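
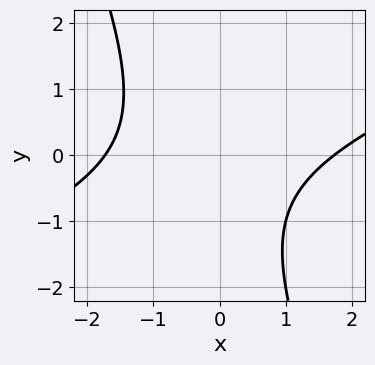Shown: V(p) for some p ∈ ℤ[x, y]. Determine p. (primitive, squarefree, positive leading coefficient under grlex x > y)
First, degree: no degree-1 curve has this shape, so deg p = 2.
Then, from the visible intercepts: no y-intercept at any integer in the box.
Finally, solving for integer coefficients yields p as stated.

x^2 - 2*x*y - y^2 - y - 3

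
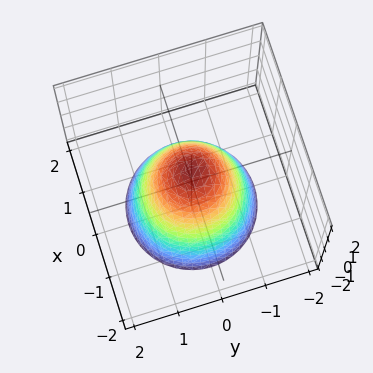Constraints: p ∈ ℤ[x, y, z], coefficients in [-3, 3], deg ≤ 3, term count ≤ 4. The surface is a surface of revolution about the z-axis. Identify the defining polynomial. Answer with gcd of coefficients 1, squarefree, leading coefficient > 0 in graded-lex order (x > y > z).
3*x^2 + 3*y^2 + 2*z - 2

1. deg p = 2. The shape is more complex than any degree-1 surface.
2. Symmetries: the z-axis is an axis of rotation, so x and y enter only as x² + y².
3. From the visible intercepts: it meets the z-axis at z = 1 (among the integer gridlines); a circular section at z = -1 has radius between 1 and 2.
4. Matching integer coefficients to the picture gives p.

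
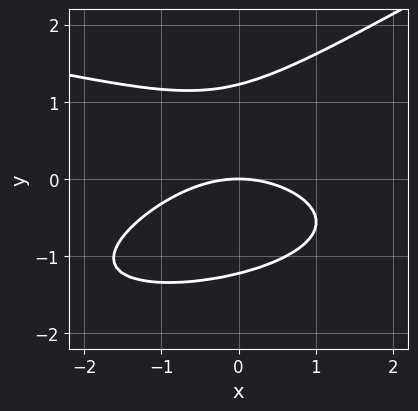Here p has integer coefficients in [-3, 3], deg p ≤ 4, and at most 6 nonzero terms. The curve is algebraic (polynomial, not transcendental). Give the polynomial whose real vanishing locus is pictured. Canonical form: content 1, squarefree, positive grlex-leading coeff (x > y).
x*y^2 - 2*y^3 + x^2 + 3*y

First, the degree is 3 — a generic line meets the curve in up to 3 points.
Then, against the integer gridlines: it crosses the y-axis at the gridline y = 0; one x-axis crossing is at x = 0.
Finally, the integer polynomial consistent with all of this is the stated p.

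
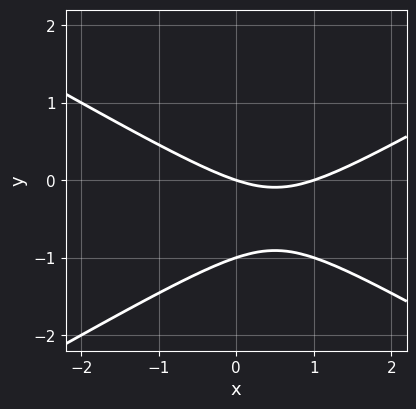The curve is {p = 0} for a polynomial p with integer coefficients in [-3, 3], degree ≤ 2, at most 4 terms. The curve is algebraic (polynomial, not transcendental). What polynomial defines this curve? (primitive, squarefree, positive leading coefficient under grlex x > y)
The degree is 2 — no degree-1 curve has this shape.
From the axis intercepts and sections: the y-axis gridline crossings are at y ∈ {-1, 0}; the x-axis gridline crossings are at x ∈ {0, 1}.
Matching integer coefficients to the picture gives p.

x^2 - 3*y^2 - x - 3*y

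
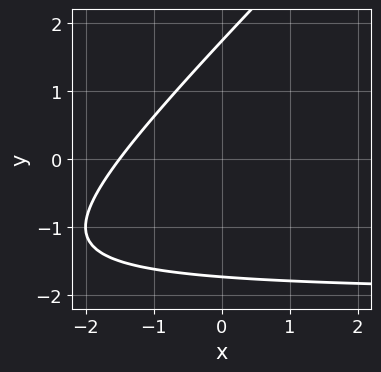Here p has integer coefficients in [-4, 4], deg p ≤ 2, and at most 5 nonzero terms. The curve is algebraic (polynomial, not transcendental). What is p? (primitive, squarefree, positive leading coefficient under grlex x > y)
x*y - y^2 + 2*x + 3

deg p = 2. A generic line meets the curve in up to 2 points.
The integer polynomial consistent with all of this is the stated p.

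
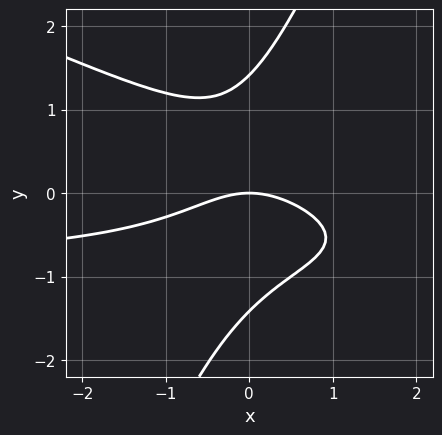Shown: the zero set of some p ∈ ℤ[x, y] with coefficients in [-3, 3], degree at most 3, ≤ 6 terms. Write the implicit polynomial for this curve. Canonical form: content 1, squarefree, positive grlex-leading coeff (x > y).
x^2*y + 2*x*y^2 - y^3 + x^2 + 2*y

1. Degree: no degree-2 curve has this shape, so deg p = 3.
2. From the visible intercepts: it meets the y-axis at y = 0 (among the integer gridlines); it crosses the x-axis at the gridline x = 0.
3. Solving for integer coefficients yields p as stated.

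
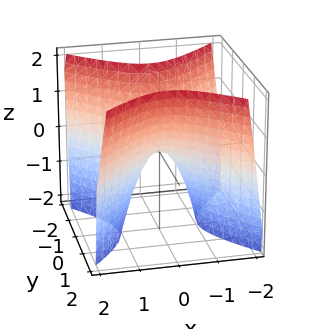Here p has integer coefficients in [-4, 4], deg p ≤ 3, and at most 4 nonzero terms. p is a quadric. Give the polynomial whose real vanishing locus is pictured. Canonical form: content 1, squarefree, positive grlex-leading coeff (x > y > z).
2*x^2 - 2*y^2 + z

First, deg p = 2. A saddle surface; a quadric.
Next, symmetries: mirror symmetry y ↦ −y ⇒ only even powers of y; it's symmetric under x → −x, forcing even powers of x.
Then, from the visible intercepts: it crosses the y-axis at the gridline y = 0; it meets the x-axis at x = 0 (among the integer gridlines); it crosses the z-axis at the gridline z = 0.
Finally, the integer polynomial consistent with all of this is the stated p.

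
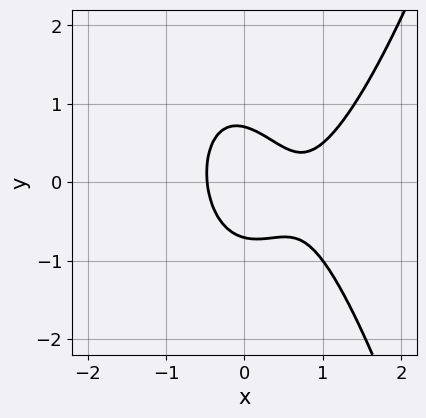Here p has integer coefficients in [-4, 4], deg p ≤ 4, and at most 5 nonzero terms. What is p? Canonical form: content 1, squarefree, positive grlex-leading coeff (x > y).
First, degree: the shape is more complex than any degree-2 curve, so deg p = 3.
Finally, the integer polynomial consistent with all of this is the stated p.

3*x^3 - 3*x^2 - x*y - 2*y^2 + 1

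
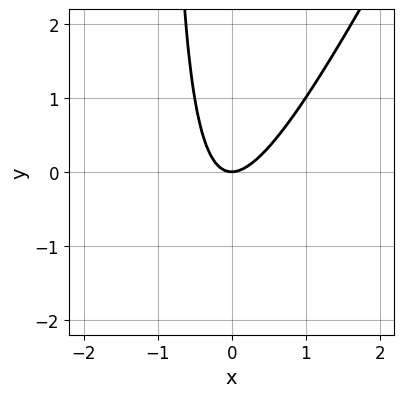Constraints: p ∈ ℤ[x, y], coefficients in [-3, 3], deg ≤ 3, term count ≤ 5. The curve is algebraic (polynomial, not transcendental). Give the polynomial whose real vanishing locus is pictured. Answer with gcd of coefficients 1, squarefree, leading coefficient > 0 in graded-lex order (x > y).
1. The degree is 2 — the shape is more complex than any degree-1 curve.
2. Reading off the gridlines: one x-axis crossing is at x = 0; one y-axis crossing is at y = 0.
3. The integer polynomial consistent with all of this is the stated p.

2*x^2 - x*y - y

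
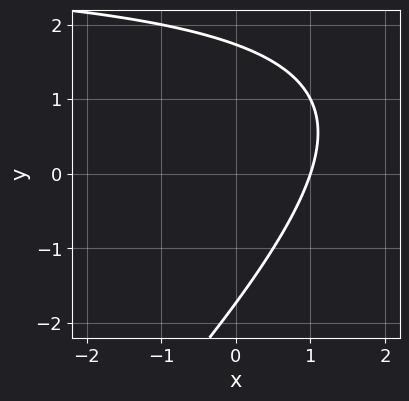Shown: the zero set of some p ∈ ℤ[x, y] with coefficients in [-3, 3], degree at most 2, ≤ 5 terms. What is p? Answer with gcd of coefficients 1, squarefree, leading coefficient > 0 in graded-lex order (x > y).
x*y - y^2 - 3*x + 3

Degree: a generic line meets the curve in up to 2 points, so deg p = 2.
Observable constraints: one x-axis crossing is at x = 1.
Putting this together gives p.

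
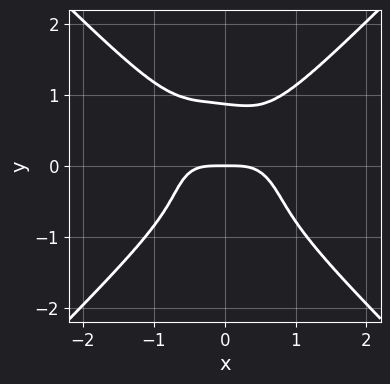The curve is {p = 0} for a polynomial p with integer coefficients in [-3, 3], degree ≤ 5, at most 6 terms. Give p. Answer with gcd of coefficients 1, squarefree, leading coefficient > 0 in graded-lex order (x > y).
3*x^4 + x^3*y - x*y^3 - 3*y^4 + 2*y

(a) The degree is 4 — a generic line meets the curve in up to 4 points.
(b) From the axis intercepts and sections: one y-axis crossing is at y = 0; it crosses the x-axis at the gridline x = 0.
(c) Fitting integer coefficients to these (and the overall shape) gives p.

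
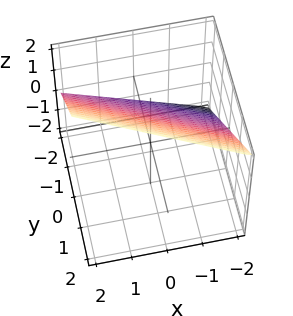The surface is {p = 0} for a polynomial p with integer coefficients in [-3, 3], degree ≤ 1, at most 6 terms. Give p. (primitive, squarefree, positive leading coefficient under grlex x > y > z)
x + 2*y - 2*z + 2

(a) The degree is 1 — every cross-section is a straight line — this is a plane.
(b) Observable constraints: one y-axis crossing is at y = -1; one x-axis crossing is at x = -2; it crosses the z-axis at the gridline z = 1.
(c) Assembling these constraints gives the stated polynomial.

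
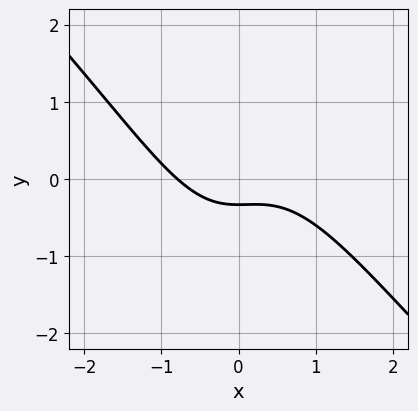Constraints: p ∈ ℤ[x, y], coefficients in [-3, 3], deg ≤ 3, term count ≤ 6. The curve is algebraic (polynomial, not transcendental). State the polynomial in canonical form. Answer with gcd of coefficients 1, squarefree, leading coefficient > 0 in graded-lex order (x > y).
2*x^3 + 2*x^2*y + 3*y + 1

1. deg p = 3.
2. Putting this together gives p.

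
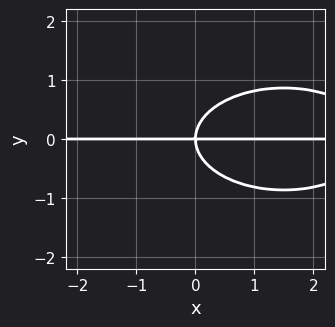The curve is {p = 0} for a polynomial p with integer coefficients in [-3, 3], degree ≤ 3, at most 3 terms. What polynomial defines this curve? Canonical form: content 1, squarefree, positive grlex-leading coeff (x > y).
x^2*y + 3*y^3 - 3*x*y

deg p = 3. No degree-2 curve has this shape.
Against the integer gridlines: every point of the x-axis in the box is on the curve; it meets the y-axis at y = 0 (among the integer gridlines).
These observations pin down the coefficients.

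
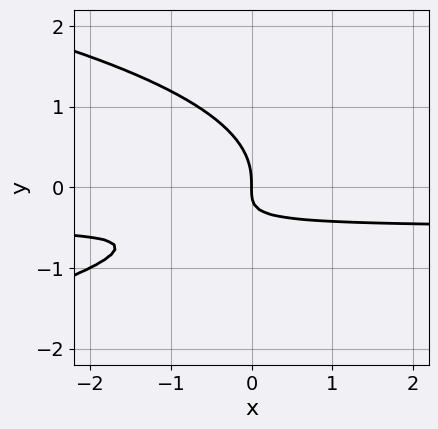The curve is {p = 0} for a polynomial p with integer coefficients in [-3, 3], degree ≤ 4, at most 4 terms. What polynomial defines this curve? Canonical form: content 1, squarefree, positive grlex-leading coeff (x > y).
2*y^3 + 2*x*y + x

(a) deg p = 3. No degree-2 curve has this shape.
(b) Reading off the gridlines: it crosses the y-axis at the gridline y = 0; it meets the x-axis at x = 0 (among the integer gridlines).
(c) Putting this together gives p.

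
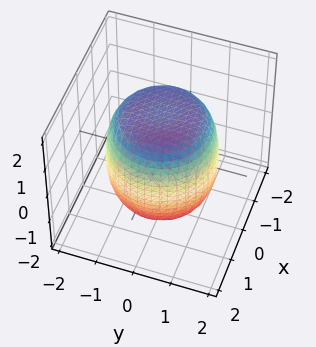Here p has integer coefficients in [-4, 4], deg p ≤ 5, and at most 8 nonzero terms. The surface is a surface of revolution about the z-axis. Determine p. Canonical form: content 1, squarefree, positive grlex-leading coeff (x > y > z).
First, the degree is 4 — no degree-3 surface has this shape.
Then, symmetries: rotational symmetry about the z-axis ⇒ p depends on x, y only through x² + y².
Next, from the axis intercepts and sections: a circular section at z = 1 has radius between 1 and 2.
Finally, these observations pin down the coefficients.

x^4 + 2*x^2*y^2 + y^4 - x^2 - y^2 + z^2 - 2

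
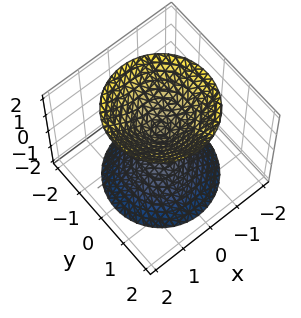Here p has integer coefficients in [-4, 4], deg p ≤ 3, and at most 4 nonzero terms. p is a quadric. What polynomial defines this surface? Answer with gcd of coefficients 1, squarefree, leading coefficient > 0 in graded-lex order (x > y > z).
3*x^2 + 3*y^2 - 2*z^2 + 1

(a) The picture has 2 separate pieces.
(b) Degree: two sheets facing apart; a quadric, so deg p = 2.
(c) By symmetry, every cross-section ⟂ z is a circle, so x, y appear only via x² + y²; it's symmetric under z → −z, forcing even powers of z.
(d) Reading off the gridlines: no x-intercept at any integer in the box; a circular section at z = 2 has radius between 1 and 2.
(e) Matching integer coefficients to the picture gives p.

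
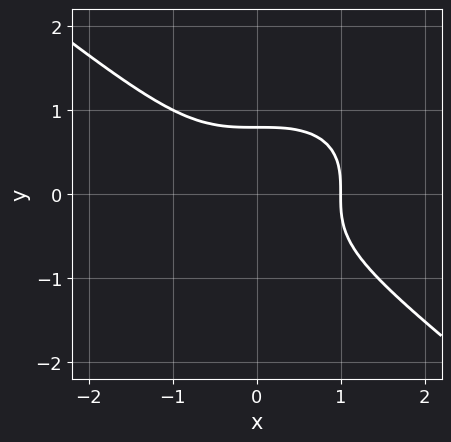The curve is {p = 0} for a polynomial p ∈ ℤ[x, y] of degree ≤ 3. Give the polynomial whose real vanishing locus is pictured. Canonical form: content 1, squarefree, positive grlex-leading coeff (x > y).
First, the degree is 3 — a generic line meets the curve in up to 3 points.
Next, from the visible intercepts: it crosses the x-axis at the gridline x = 1.
Finally, putting this together gives p.

x^3 + 2*y^3 - 1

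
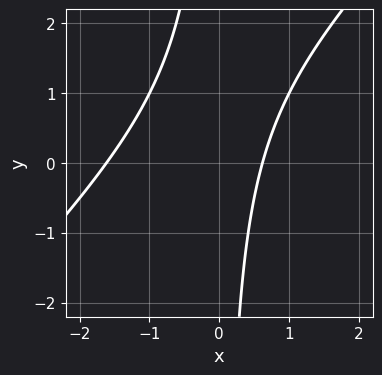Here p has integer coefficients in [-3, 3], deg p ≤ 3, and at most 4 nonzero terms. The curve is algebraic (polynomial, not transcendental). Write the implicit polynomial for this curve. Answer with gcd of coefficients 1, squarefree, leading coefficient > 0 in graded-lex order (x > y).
x^2 - x*y + x - 1

1. The degree is 2 — the shape is more complex than any degree-1 curve.
2. Reading off the gridlines: it misses every integer gridline on the y-axis.
3. The integer polynomial consistent with all of this is the stated p.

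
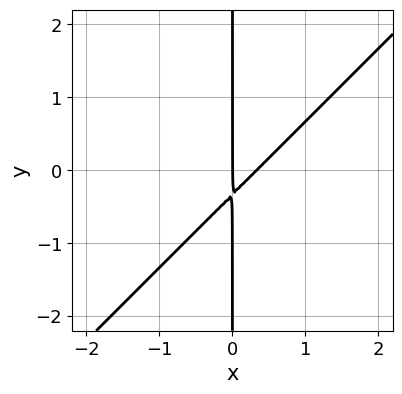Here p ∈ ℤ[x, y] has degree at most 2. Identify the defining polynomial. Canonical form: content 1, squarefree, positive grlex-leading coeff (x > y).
First, degree: the shape is more complex than any degree-1 curve, so deg p = 2.
Then, reading off the gridlines: it meets the x-axis at x = 0 (among the integer gridlines); every point of the y-axis in the box is on the curve.
Finally, assembling these constraints gives the stated polynomial.

3*x^2 - 3*x*y - x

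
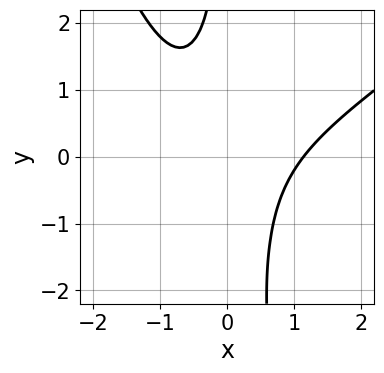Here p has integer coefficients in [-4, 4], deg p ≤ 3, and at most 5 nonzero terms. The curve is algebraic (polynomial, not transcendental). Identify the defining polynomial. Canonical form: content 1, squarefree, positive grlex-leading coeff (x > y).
(a) deg p = 3. A generic line meets the curve in up to 3 points.
(b) Reading off the gridlines: it misses every integer gridline on the y-axis.
(c) These observations pin down the coefficients.

2*x^3 - 2*x^2*y - x*y^2 - 3*x*y - 3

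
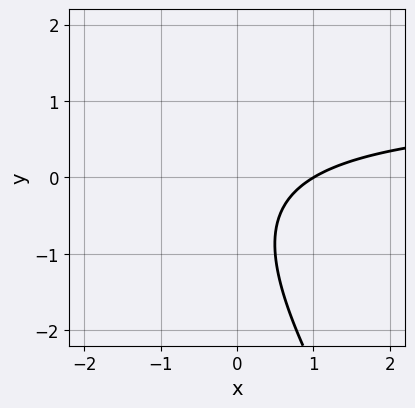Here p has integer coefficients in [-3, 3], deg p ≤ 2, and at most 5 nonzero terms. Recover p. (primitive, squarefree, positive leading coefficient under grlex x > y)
First, deg p = 2. A generic line meets the curve in up to 2 points.
Next, checking where it meets the axes: no y-intercept at any integer in the box; it meets the x-axis at x = 1 (among the integer gridlines).
Finally, together with the visible shape, these determine p as stated.

3*x*y + 2*y^2 - 3*x + 2*y + 3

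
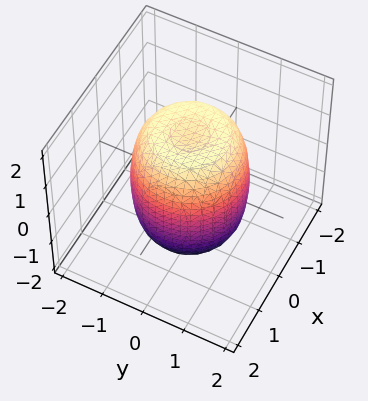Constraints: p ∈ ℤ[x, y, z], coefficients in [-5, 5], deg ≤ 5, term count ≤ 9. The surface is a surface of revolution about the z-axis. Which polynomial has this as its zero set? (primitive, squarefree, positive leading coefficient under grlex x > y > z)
2*x^4 + 4*x^2*y^2 + 2*y^4 - 2*x^2 - 2*y^2 + z^2 - 2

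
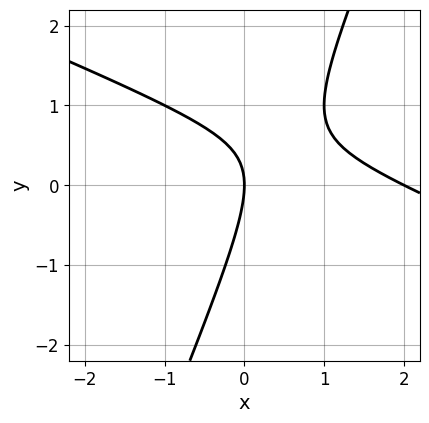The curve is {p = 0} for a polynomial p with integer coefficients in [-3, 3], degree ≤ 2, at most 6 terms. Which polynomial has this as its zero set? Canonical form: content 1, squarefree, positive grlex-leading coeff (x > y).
(a) deg p = 2.
(b) Observable constraints: it meets the y-axis at y = 0 (among the integer gridlines); the x-axis gridline crossings are at x ∈ {0, 2}.
(c) Matching integer coefficients to the picture gives p.

x^2 + 2*x*y - y^2 - 2*x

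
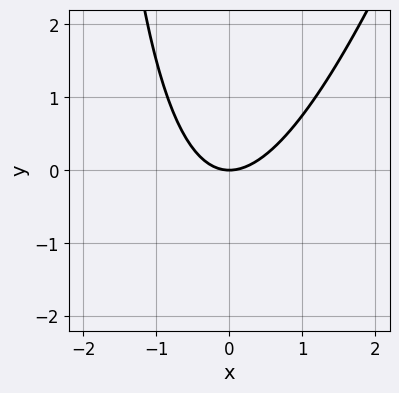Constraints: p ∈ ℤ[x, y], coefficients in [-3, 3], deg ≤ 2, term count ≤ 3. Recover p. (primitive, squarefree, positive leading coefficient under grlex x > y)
3*x^2 - x*y - 3*y

First, the degree is 2 — no degree-1 curve has this shape.
Next, observable constraints: it meets the x-axis at x = 0 (among the integer gridlines); one y-axis crossing is at y = 0.
Finally, solving for integer coefficients yields p as stated.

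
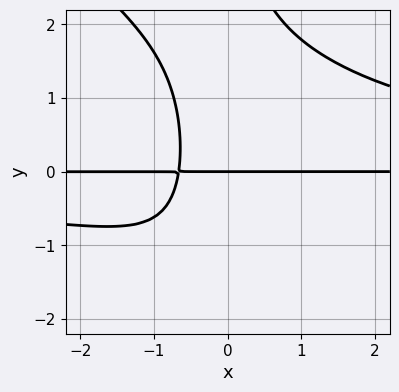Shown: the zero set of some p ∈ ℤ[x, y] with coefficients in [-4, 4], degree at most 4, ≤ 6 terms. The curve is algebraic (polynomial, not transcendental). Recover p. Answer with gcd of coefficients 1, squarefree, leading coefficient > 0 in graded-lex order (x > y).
(a) The degree is 4 — a generic line meets the curve in up to 4 points.
(b) From the visible intercepts: it meets the y-axis at y = 0 (among the integer gridlines); the visible x-axis segment lies entirely on the curve.
(c) Putting this together gives p.

x^2*y^2 + x*y^3 - 3*x*y - 2*y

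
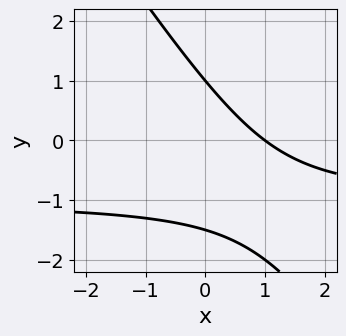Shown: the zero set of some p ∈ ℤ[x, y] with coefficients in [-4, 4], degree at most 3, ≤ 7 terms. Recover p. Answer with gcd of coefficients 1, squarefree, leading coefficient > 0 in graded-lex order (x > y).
(a) The degree is 2 — no degree-1 curve has this shape.
(b) Observable constraints: it crosses the x-axis at the gridline x = 1; it meets the y-axis at y = 1 (among the integer gridlines).
(c) Assembling these constraints gives the stated polynomial.

3*x*y + 2*y^2 + 3*x + y - 3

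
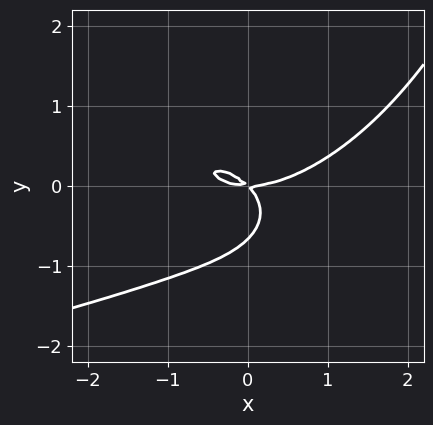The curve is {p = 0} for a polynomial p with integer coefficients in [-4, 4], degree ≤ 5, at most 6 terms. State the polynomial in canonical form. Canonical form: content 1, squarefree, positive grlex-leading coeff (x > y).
x^2*y^2 + x^3 - 3*y^3 - 2*x*y - 2*y^2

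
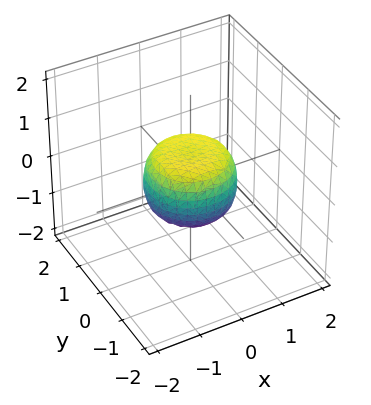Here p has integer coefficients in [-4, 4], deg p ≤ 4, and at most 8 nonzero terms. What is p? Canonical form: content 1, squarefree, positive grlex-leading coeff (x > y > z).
The degree is 4 — a generic line meets the surface in up to 4 points.
By symmetry, every cross-section ⟂ z is a circle, so x, y appear only via x² + y².
Checking where it meets the axes: the x-axis gridline crossings are at x ∈ {-1, 1}; the y-axis gridline crossings are at y ∈ {-1, 1}; a circular section at z = 0 has radius exactly 1.
Together with the visible shape, these determine p as stated.

2*x^4 + 4*x^2*y^2 + 2*y^4 - x^2 - y^2 + 2*z^2 - 1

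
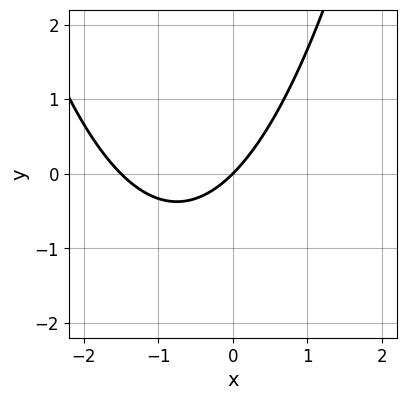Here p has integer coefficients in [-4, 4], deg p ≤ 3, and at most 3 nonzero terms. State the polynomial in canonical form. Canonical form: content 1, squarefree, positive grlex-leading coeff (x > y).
The degree is 2 — a generic line meets the curve in up to 2 points.
From the visible intercepts: it meets the x-axis at x = 0 (among the integer gridlines); it meets the y-axis at y = 0 (among the integer gridlines).
Matching integer coefficients to the picture gives p.

2*x^2 + 3*x - 3*y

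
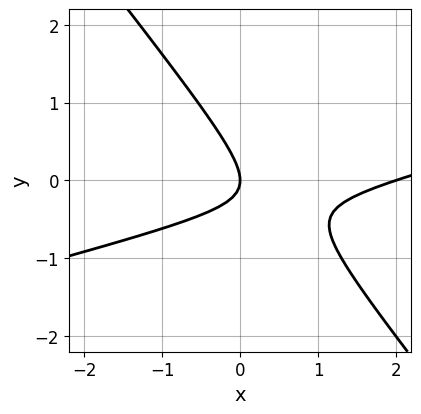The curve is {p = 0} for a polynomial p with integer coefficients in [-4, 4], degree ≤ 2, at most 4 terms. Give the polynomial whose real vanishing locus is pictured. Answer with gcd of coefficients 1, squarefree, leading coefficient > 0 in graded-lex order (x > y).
x^2 - 3*x*y - 3*y^2 - 2*x

Degree: no degree-1 curve has this shape, so deg p = 2.
From the visible intercepts: among the integer gridlines, it crosses the x-axis at x ∈ {0, 2}; one y-axis crossing is at y = 0.
Together with the visible shape, these determine p as stated.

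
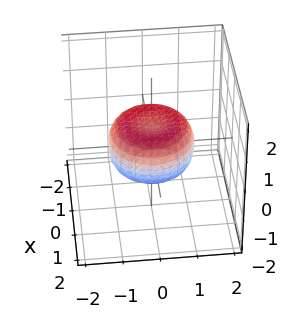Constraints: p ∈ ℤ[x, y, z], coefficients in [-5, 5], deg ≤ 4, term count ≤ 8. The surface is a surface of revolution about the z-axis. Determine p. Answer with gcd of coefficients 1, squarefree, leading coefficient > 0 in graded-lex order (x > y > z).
deg p = 4.
Symmetries: the z-axis is an axis of rotation, so x and y enter only as x² + y².
From the visible intercepts: a circular section at z = 0 has radius between 1 and 2.
Together with the visible shape, these determine p as stated.

2*x^4 + 4*x^2*y^2 + 2*y^4 - 2*x^2 - 2*y^2 + 3*z^2 - 1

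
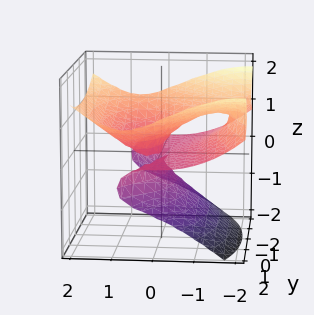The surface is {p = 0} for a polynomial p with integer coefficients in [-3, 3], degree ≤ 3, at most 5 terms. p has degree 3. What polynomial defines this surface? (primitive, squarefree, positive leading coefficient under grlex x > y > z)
1. The degree is 3 — the shape is more complex than any degree-2 surface.
2. Reading off the gridlines: the visible y-axis segment lies entirely on the surface; it meets the z-axis at z = 0 (among the integer gridlines).
3. Fitting integer coefficients to these (and the overall shape) gives p.

x^3 + x^2*z + y^2*z - 3*z^3 - 3*x*z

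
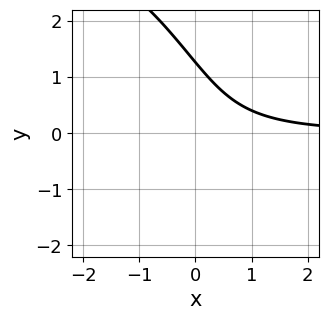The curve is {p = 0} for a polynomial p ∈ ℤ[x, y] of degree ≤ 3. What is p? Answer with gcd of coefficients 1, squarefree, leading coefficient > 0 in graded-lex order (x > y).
2*x^2*y + 2*x*y^2 + y^3 + 2*x*y - 2

1. The degree is 3 — no degree-2 curve has this shape.
2. From the axis intercepts and sections: the curve avoids every integer x-axis point in the box.
3. The integer polynomial consistent with all of this is the stated p.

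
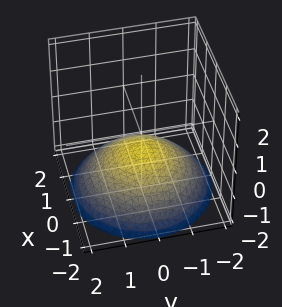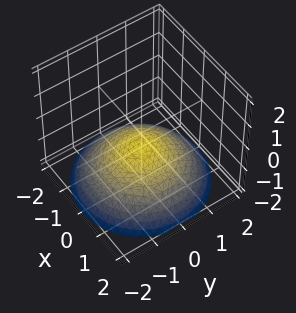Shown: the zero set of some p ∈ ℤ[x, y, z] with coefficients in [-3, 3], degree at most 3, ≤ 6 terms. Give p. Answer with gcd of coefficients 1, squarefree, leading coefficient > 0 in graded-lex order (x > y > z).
deg p = 2. No degree-1 surface has this shape.
Symmetries: every cross-section ⟂ z is a circle, so x, y appear only via x² + y².
Against the integer gridlines: it misses every integer gridline on the y-axis; the surface avoids every integer x-axis point in the box.
Fitting integer coefficients to these (and the overall shape) gives p.

x^2 + y^2 + 3*z + 2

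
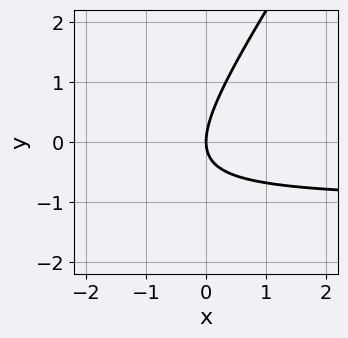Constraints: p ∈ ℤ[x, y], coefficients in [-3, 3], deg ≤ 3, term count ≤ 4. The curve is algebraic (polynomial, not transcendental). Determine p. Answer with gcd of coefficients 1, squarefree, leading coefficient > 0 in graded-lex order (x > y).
3*x*y - 2*y^2 + 3*x

The degree is 2 — a generic line meets the curve in up to 2 points.
Reading off the gridlines: one x-axis crossing is at x = 0; one y-axis crossing is at y = 0.
Solving for integer coefficients yields p as stated.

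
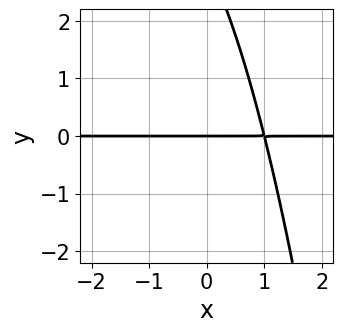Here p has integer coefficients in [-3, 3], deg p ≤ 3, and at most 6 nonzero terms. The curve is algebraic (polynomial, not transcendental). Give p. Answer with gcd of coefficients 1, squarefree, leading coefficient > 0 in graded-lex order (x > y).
x^2*y + 2*x*y + y^2 - 3*y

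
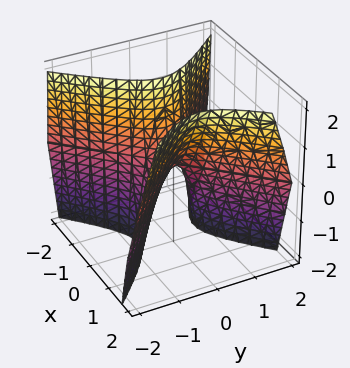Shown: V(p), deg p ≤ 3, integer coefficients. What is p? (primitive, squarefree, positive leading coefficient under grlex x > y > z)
Degree: no degree-1 surface has this shape, so deg p = 2.
Observable constraints: it meets the x-axis at x = 0 (among the integer gridlines); it meets the z-axis at z = 0 (among the integer gridlines).
Putting this together gives p.

3*x^2 - x*z - 3*y^2 - z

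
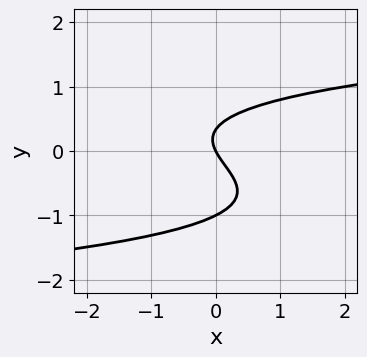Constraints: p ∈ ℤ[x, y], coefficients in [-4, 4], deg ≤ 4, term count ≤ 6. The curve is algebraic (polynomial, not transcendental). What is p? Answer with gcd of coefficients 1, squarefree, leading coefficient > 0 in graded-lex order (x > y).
3*y^3 + 2*y^2 - 2*x - y

First, deg p = 3. A generic line meets the curve in up to 3 points.
Then, checking where it meets the axes: the y-axis gridline crossings are at y ∈ {-1, 0}; it crosses the x-axis at the gridline x = 0.
Finally, the integer polynomial consistent with all of this is the stated p.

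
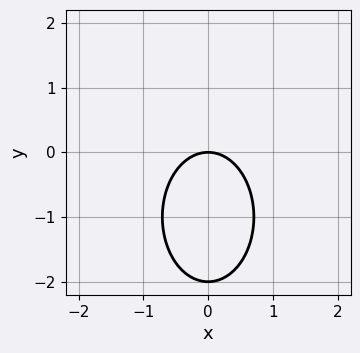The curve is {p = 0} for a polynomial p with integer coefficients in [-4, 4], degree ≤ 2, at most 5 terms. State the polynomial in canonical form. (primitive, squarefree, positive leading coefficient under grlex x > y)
2*x^2 + y^2 + 2*y

1. deg p = 2.
2. Symmetries: the x ↦ −x reflection is a symmetry, so x appears only in even powers.
3. From the axis intercepts and sections: one x-axis crossing is at x = 0; among the integer gridlines, it crosses the y-axis at y ∈ {-2, 0}.
4. Fitting integer coefficients to these (and the overall shape) gives p.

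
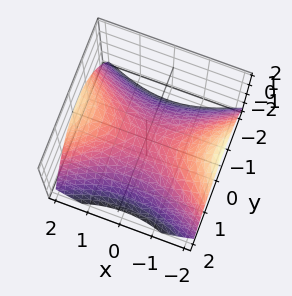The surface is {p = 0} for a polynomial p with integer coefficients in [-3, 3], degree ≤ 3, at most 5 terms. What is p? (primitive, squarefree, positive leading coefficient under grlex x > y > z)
x^2 - 2*y^2 - 3*z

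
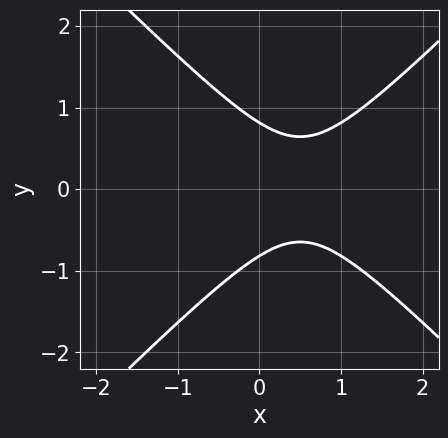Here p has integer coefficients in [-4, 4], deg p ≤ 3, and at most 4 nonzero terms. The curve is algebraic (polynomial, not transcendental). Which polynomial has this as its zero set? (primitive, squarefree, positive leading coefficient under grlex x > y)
3*x^2 - 3*y^2 - 3*x + 2

1. deg p = 2. A generic line meets the curve in up to 2 points.
2. Symmetries: mirror symmetry y ↦ −y ⇒ only even powers of y.
3. Against the integer gridlines: the curve avoids every integer x-axis point in the box.
4. These observations pin down the coefficients.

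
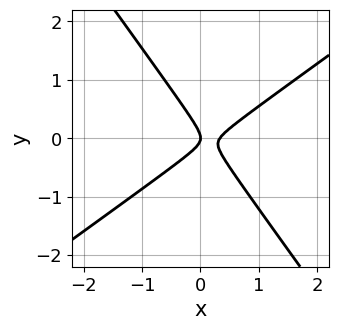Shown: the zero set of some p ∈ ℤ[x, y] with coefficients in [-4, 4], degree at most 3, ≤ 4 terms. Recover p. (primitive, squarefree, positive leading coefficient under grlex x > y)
First, degree: a generic line meets the curve in up to 2 points, so deg p = 2.
Next, observable constraints: it meets the y-axis at y = 0 (among the integer gridlines); it meets the x-axis at x = 0 (among the integer gridlines).
Finally, these observations pin down the coefficients.

3*x^2 - 2*x*y - 3*y^2 - x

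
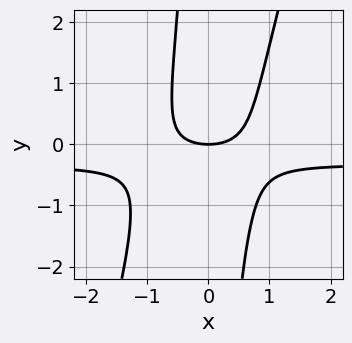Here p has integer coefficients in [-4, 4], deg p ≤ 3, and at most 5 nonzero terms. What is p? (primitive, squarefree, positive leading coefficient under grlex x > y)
3*x^2*y - x*y^2 + x^2 - 2*y

1. deg p = 3. The shape is more complex than any degree-2 curve.
2. Against the integer gridlines: it meets the x-axis at x = 0 (among the integer gridlines); it crosses the y-axis at the gridline y = 0.
3. Assembling these constraints gives the stated polynomial.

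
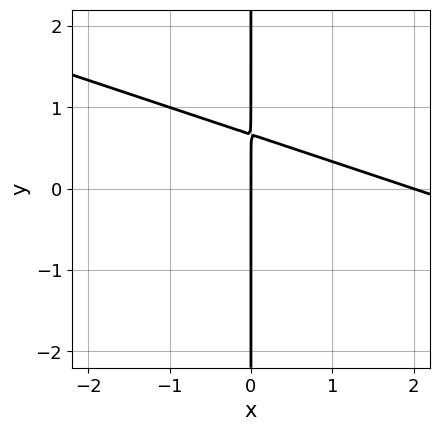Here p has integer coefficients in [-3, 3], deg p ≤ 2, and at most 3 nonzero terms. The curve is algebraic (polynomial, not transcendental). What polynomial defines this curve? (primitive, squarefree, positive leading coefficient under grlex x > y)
x^2 + 3*x*y - 2*x

(a) deg p = 2. The shape is more complex than any degree-1 curve.
(b) Reading off the gridlines: the x-axis gridline crossings are at x ∈ {0, 2}; every point of the y-axis in the box is on the curve.
(c) Fitting integer coefficients to these (and the overall shape) gives p.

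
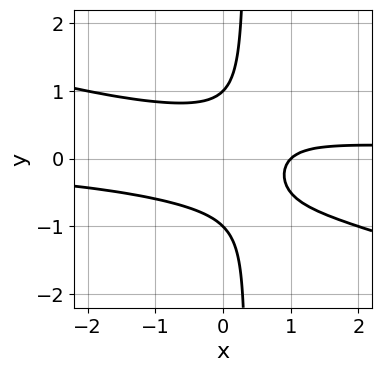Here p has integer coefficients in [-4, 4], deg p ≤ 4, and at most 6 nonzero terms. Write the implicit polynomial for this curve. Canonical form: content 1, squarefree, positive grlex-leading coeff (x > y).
x^2*y + 3*x*y^2 - y^2 - x + 1

First, degree: a generic line meets the curve in up to 3 points, so deg p = 3.
Next, reading off the gridlines: among the integer gridlines, it crosses the y-axis at y ∈ {-1, 1}; it meets the x-axis at x = 1 (among the integer gridlines).
Finally, matching integer coefficients to the picture gives p.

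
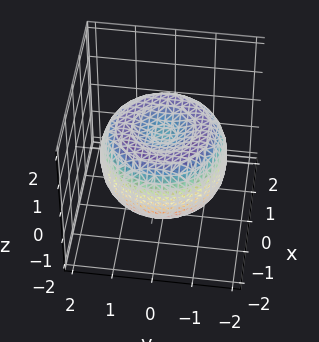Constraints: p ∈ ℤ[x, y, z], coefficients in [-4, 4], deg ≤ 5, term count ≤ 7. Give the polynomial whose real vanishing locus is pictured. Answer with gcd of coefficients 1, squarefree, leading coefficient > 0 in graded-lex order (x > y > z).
x^4 + 2*x^2*y^2 + y^4 - 2*x^2 - 2*y^2 + 2*z^2 - 1

First, degree: no degree-3 surface has this shape, so deg p = 4.
Next, by symmetry, the z-axis is an axis of rotation, so x and y enter only as x² + y².
Next, against the integer gridlines: a circular section at z = 0 has radius between 1 and 2.
Finally, matching integer coefficients to the picture gives p.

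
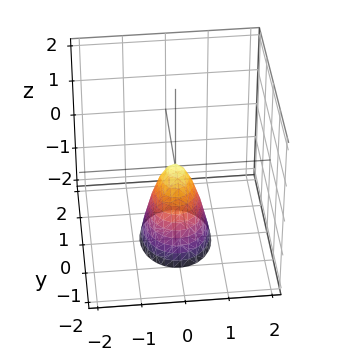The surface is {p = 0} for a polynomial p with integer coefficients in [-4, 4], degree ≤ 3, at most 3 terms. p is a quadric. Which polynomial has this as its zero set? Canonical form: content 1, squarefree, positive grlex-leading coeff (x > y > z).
3*x^2 + 2*y^2 + z

First, degree: a paraboloid; a quadric, so deg p = 2.
Then, symmetries: it's symmetric under x → −x, forcing even powers of x; mirror symmetry y ↦ −y ⇒ only even powers of y.
Next, reading off the gridlines: one z-axis crossing is at z = 0; one x-axis crossing is at x = 0; one y-axis crossing is at y = 0.
Finally, these observations pin down the coefficients.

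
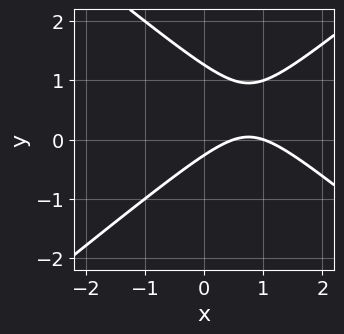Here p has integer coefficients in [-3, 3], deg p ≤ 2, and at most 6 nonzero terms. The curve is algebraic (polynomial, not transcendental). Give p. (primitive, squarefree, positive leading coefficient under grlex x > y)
2*x^2 - 3*y^2 - 3*x + 3*y + 1

First, the degree is 2 — the shape is more complex than any degree-1 curve.
Then, reading off the gridlines: it meets the x-axis at x = 1 (among the integer gridlines).
Finally, these observations pin down the coefficients.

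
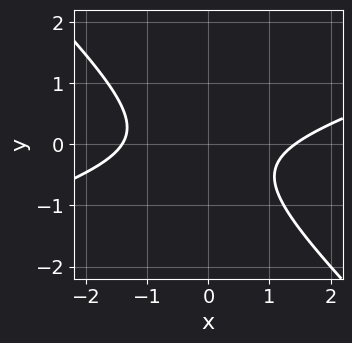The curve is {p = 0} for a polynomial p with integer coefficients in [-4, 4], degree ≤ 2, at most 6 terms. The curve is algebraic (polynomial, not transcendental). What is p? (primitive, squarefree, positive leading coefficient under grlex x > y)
deg p = 2. A generic line meets the curve in up to 2 points.
Checking where it meets the axes: the curve avoids every integer y-axis point in the box.
Together with the visible shape, these determine p as stated.

x^2 - 2*x*y - 3*y^2 - y - 2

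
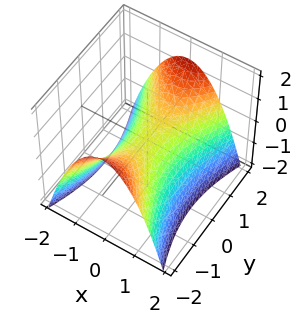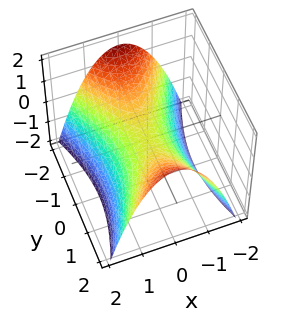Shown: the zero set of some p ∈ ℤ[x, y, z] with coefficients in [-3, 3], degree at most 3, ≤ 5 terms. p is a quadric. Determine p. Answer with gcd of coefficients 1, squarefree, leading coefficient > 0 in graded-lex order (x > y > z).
3*x^2 - y^2 + 3*z

(a) Degree: a hyperbolic paraboloid; a quadric, so deg p = 2.
(b) Symmetries: it's symmetric under y → −y, forcing even powers of y; the x ↦ −x reflection is a symmetry, so x appears only in even powers.
(c) Against the integer gridlines: it meets the y-axis at y = 0 (among the integer gridlines); one x-axis crossing is at x = 0.
(d) Matching integer coefficients to the picture gives p.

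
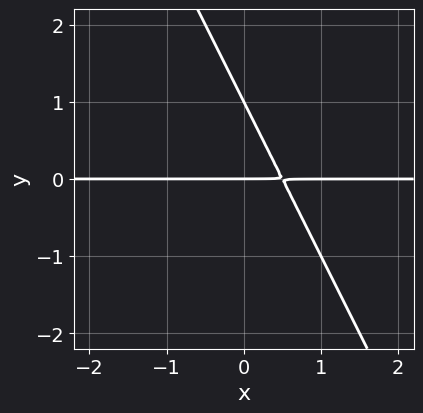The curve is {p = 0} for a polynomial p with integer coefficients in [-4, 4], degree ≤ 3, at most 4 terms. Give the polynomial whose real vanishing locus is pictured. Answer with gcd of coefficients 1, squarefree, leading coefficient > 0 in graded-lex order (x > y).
2*x*y + y^2 - y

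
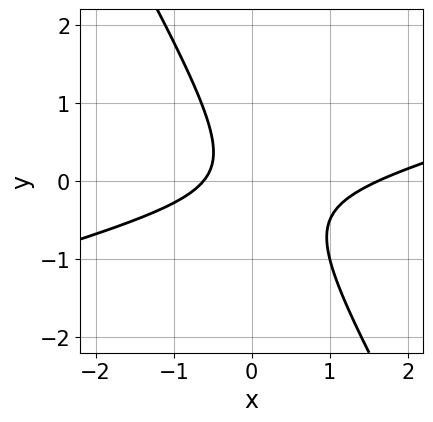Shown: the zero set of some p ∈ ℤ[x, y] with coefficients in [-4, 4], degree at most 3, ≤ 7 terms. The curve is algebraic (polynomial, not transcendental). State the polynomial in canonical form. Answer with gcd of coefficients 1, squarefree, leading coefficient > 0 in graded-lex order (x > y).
x^2 - 3*x*y - 2*y^2 - x - 1

(a) Degree: a generic line meets the curve in up to 2 points, so deg p = 2.
(b) Observable constraints: no y-intercept at any integer in the box.
(c) Matching integer coefficients to the picture gives p.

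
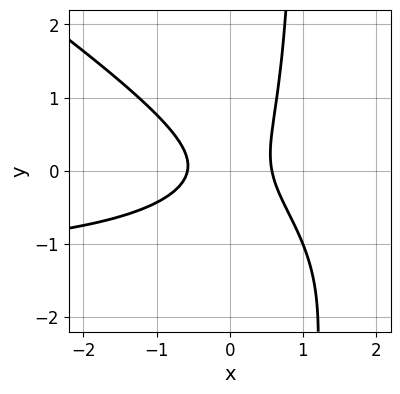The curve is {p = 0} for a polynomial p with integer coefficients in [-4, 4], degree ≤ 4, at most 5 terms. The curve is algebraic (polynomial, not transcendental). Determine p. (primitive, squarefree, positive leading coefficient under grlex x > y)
2*x^2*y + 3*x*y^2 + 3*x^2 - 3*y^2 - 1

1. Degree: no degree-2 curve has this shape, so deg p = 3.
2. Reading off the gridlines: the curve avoids every integer y-axis point in the box.
3. Putting this together gives p.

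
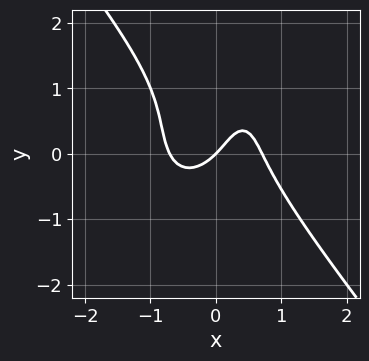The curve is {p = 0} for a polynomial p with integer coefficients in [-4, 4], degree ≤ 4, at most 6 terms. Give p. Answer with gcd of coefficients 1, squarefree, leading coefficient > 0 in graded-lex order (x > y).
(a) Degree: a generic line meets the curve in up to 3 points, so deg p = 3.
(b) Observable constraints: one x-axis crossing is at x = 0; one y-axis crossing is at y = 0.
(c) Putting this together gives p.

2*x^3 + y^3 - y^2 - x + y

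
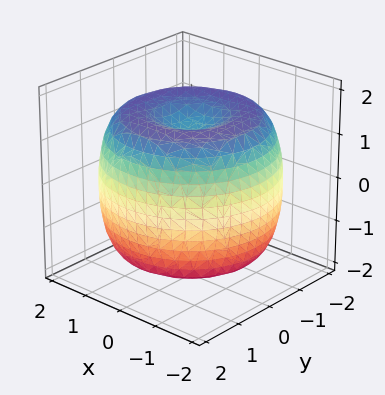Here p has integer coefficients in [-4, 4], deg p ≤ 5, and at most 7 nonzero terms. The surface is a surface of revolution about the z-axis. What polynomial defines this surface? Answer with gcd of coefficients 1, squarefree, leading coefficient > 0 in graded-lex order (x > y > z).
x^4 + 2*x^2*y^2 + y^4 - 3*x^2 - 3*y^2 + 2*z^2 - 3

1. Degree: the shape is more complex than any degree-3 surface, so deg p = 4.
2. Symmetries: rotational symmetry about the z-axis ⇒ p depends on x, y only through x² + y².
3. Observable constraints: a circular section at z = -1 has radius between 1 and 2.
4. These observations pin down the coefficients.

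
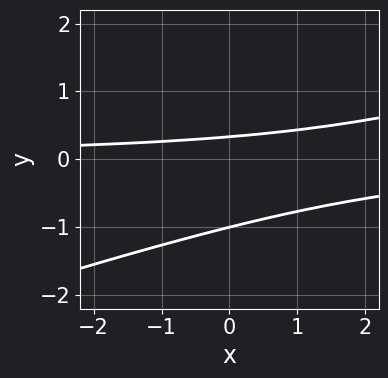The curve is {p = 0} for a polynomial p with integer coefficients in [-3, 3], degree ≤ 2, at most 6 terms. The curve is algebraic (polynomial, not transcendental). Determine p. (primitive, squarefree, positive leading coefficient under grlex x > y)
x*y - 3*y^2 - 2*y + 1

First, degree: a generic line meets the curve in up to 2 points, so deg p = 2.
Next, from the visible intercepts: no x-intercept at any integer in the box; it meets the y-axis at y = -1 (among the integer gridlines).
Finally, putting this together gives p.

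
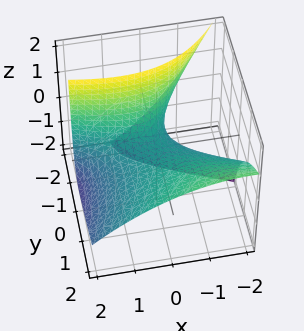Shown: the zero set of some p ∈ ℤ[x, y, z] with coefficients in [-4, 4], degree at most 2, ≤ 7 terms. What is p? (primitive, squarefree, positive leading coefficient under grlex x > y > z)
1. Degree: the shape is more complex than any degree-1 surface, so deg p = 2.
2. Observable constraints: it crosses the z-axis at the gridline z = 0; one x-axis crossing is at x = 0; one y-axis crossing is at y = 0.
3. Putting this together gives p.

x^2 + 2*x*y - y^2 + 3*y*z + 3*z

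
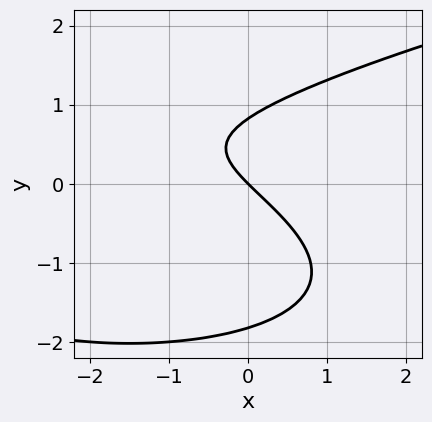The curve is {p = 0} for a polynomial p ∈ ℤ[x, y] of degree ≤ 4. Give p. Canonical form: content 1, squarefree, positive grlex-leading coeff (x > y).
2*y^3 - x^2 + 2*y^2 - 3*x - 3*y

deg p = 3. No degree-2 curve has this shape.
From the visible intercepts: one x-axis crossing is at x = 0; it crosses the y-axis at the gridline y = 0.
Assembling these constraints gives the stated polynomial.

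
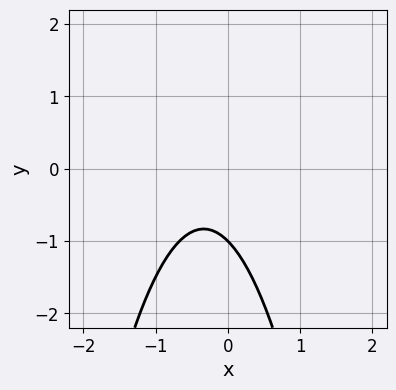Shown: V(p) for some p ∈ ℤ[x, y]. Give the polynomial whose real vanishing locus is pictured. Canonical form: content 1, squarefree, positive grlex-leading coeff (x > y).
3*x^2 + 2*x + 2*y + 2

First, deg p = 2.
Next, from the visible intercepts: it crosses the y-axis at the gridline y = -1; no x-intercept at any integer in the box.
Finally, fitting integer coefficients to these (and the overall shape) gives p.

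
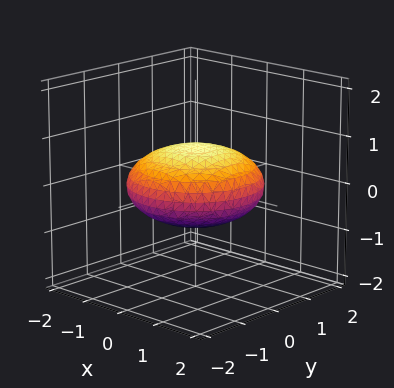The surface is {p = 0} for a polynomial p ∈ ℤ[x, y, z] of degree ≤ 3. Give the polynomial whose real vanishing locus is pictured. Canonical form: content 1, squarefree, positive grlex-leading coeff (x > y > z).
Degree: no degree-1 surface has this shape, so deg p = 2.
Symmetries: the z-axis is an axis of rotation, so x and y enter only as x² + y².
Observable constraints: a circular section at z = 0 has radius between 1 and 2.
Together with the visible shape, these determine p as stated.

x^2 + y^2 + 3*z^2 - 2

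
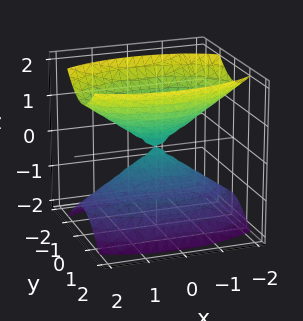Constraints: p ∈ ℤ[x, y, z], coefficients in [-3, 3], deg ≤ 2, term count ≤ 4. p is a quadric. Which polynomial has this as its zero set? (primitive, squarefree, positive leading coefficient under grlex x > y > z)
1. The picture has 2 separate pieces. They look like related sheets of one shape, so recover p as a whole.
2. deg p = 2. Two nappes meeting at a single point; a quadric.
3. Symmetries: mirror symmetry x ↦ −x ⇒ only even powers of x; it's symmetric under y → −y, forcing even powers of y; the z ↦ −z reflection is a symmetry, so z appears only in even powers.
4. Reading off the gridlines: one y-axis crossing is at y = 0; it crosses the z-axis at the gridline z = 0; it meets the x-axis at x = 0 (among the integer gridlines).
5. Solving for integer coefficients yields p as stated.

x^2 + 3*y^2 - 2*z^2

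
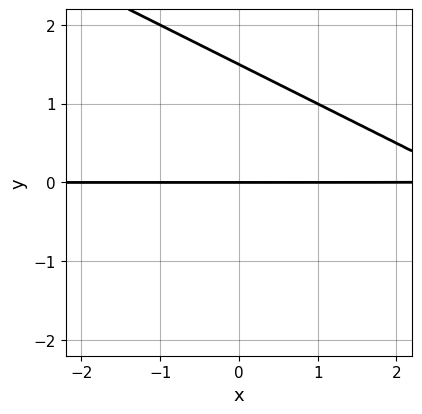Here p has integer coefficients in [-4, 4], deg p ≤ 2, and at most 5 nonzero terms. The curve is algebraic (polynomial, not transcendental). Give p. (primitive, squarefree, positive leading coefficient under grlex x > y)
deg p = 2. No degree-1 curve has this shape.
Reading off the gridlines: it crosses the y-axis at the gridline y = 0; every point of the x-axis in the box is on the curve.
Putting this together gives p.

x*y + 2*y^2 - 3*y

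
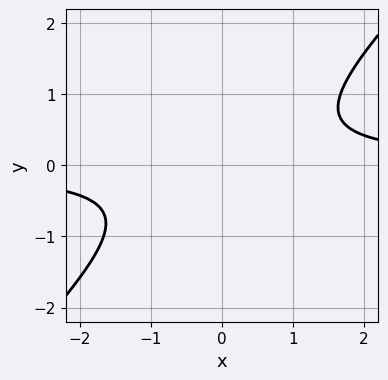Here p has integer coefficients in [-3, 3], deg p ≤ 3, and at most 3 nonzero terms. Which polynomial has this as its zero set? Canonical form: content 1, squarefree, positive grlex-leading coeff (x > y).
3*x*y - 3*y^2 - 2

1. deg p = 2. The shape is more complex than any degree-1 curve.
2. From the axis intercepts and sections: no y-intercept at any integer in the box; it misses every integer gridline on the x-axis.
3. The integer polynomial consistent with all of this is the stated p.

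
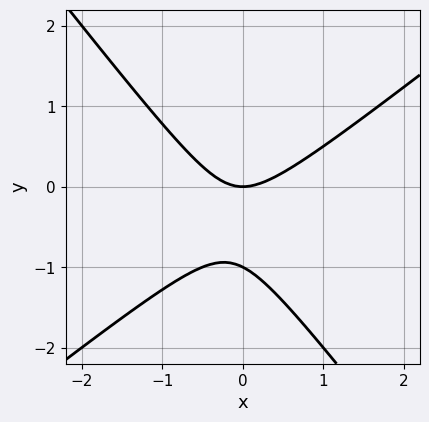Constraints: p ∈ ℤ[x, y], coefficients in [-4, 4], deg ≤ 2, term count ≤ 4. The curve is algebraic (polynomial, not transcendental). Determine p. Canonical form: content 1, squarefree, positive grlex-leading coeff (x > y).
2*x^2 - x*y - 2*y^2 - 2*y

1. deg p = 2.
2. Observable constraints: the y-axis gridline crossings are at y ∈ {-1, 0}; it meets the x-axis at x = 0 (among the integer gridlines).
3. Assembling these constraints gives the stated polynomial.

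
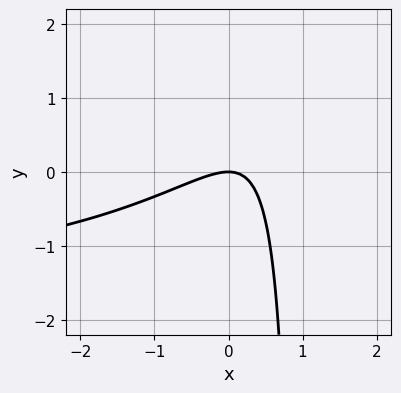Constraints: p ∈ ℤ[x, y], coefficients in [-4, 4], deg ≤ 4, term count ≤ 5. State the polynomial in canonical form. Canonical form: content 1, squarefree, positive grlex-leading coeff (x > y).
(a) deg p = 3.
(b) From the visible intercepts: it crosses the y-axis at the gridline y = 0; it meets the x-axis at x = 0 (among the integer gridlines).
(c) Solving for integer coefficients yields p as stated.

x^2*y + 2*x^2 - 3*x*y + 2*y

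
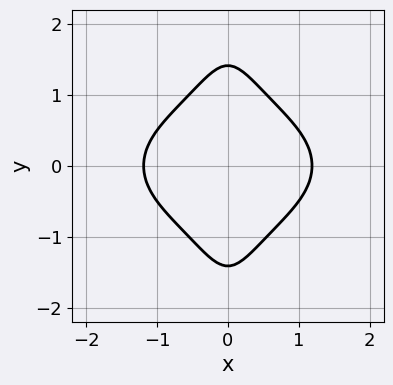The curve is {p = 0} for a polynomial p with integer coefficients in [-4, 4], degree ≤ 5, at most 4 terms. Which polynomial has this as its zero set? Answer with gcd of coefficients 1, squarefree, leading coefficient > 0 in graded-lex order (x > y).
x^4 + 3*x^2*y^2 + y^2 - 2

deg p = 4.
Symmetries: it's symmetric under y → −y, forcing even powers of y; the x ↦ −x reflection is a symmetry, so x appears only in even powers.
Matching integer coefficients to the picture gives p.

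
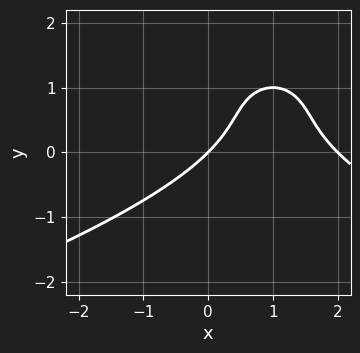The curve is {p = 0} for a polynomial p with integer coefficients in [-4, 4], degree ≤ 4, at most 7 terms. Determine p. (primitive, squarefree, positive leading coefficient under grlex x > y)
y^3 + x^2 - 2*y^2 - 2*x + 2*y

1. Degree: the shape is more complex than any degree-2 curve, so deg p = 3.
2. Observable constraints: the x-axis gridline crossings are at x ∈ {0, 2}; one y-axis crossing is at y = 0.
3. Solving for integer coefficients yields p as stated.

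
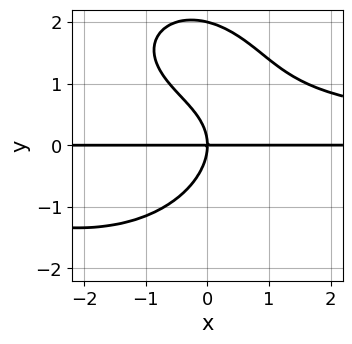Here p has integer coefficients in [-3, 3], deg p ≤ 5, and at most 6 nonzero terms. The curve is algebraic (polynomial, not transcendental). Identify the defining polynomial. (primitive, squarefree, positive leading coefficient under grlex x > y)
The degree is 4 — a generic line meets the curve in up to 4 points.
Checking where it meets the axes: the visible x-axis segment lies entirely on the curve; among the integer gridlines, it crosses the y-axis at y ∈ {0, 2}.
Assembling these constraints gives the stated polynomial.

x^2*y^2 + y^4 + 2*x*y^2 - 2*y^3 - 3*x*y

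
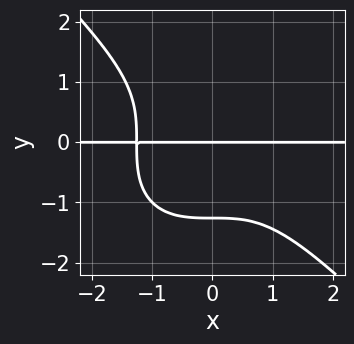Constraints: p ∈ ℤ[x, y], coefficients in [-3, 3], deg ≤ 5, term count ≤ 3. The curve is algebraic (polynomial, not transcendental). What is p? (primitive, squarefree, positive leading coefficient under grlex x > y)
x^3*y + y^4 + 2*y

First, deg p = 4. A generic line meets the curve in up to 4 points.
Next, from the axis intercepts and sections: the visible x-axis segment lies entirely on the curve; one y-axis crossing is at y = 0.
Finally, together with the visible shape, these determine p as stated.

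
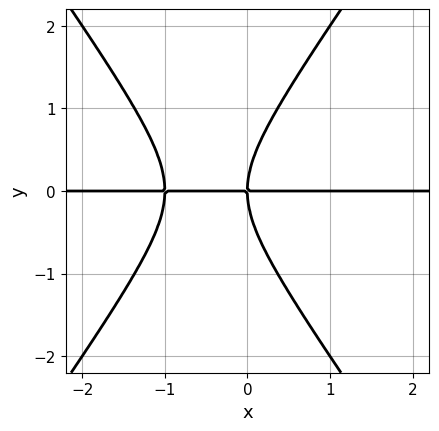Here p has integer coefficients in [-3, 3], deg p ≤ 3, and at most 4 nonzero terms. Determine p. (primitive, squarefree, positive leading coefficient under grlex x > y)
2*x^2*y - y^3 + 2*x*y

1. Degree: a generic line meets the curve in up to 3 points, so deg p = 3.
2. From the visible intercepts: it crosses the y-axis at the gridline y = 0; the visible x-axis segment lies entirely on the curve.
3. Putting this together gives p.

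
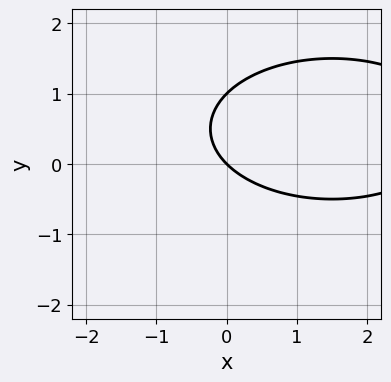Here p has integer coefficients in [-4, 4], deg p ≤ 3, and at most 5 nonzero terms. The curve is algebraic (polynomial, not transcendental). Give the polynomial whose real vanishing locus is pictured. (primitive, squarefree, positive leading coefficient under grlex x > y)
The degree is 2 — no degree-1 curve has this shape.
Observable constraints: it meets the x-axis at x = 0 (among the integer gridlines); the y-axis gridline crossings are at y ∈ {0, 1}.
Assembling these constraints gives the stated polynomial.

x^2 + 3*y^2 - 3*x - 3*y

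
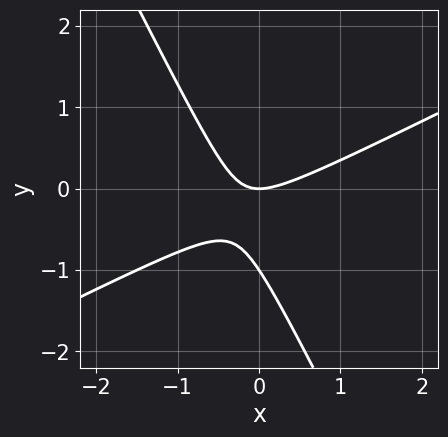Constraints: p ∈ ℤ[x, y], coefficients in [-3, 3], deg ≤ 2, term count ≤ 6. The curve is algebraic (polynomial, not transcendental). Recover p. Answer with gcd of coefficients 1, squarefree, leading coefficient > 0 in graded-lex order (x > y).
1. deg p = 2. No degree-1 curve has this shape.
2. Checking where it meets the axes: one x-axis crossing is at x = 0; among the integer gridlines, it crosses the y-axis at y ∈ {-1, 0}.
3. Putting this together gives p.

2*x^2 - 3*x*y - 2*y^2 - 2*y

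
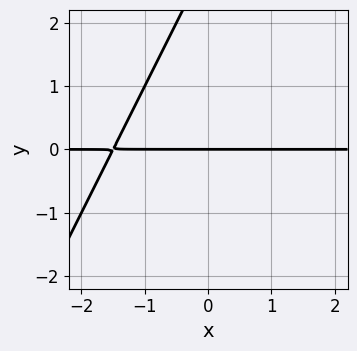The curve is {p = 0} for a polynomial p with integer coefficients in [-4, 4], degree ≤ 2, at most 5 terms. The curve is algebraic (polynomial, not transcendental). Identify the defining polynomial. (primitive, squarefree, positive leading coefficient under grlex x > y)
1. Degree: no degree-1 curve has this shape, so deg p = 2.
2. Observable constraints: the visible x-axis segment lies entirely on the curve; one y-axis crossing is at y = 0.
3. The integer polynomial consistent with all of this is the stated p.

2*x*y - y^2 + 3*y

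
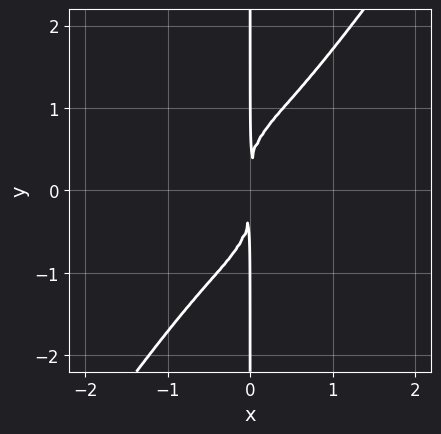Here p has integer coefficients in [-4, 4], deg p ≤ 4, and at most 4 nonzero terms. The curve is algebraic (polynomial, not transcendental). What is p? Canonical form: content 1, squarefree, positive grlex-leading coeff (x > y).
3*x^4 - x*y^3 + 2*x^2

First, the degree is 4 — the shape is more complex than any degree-3 curve.
Next, reading off the gridlines: every point of the y-axis in the box is on the curve.
Finally, the integer polynomial consistent with all of this is the stated p.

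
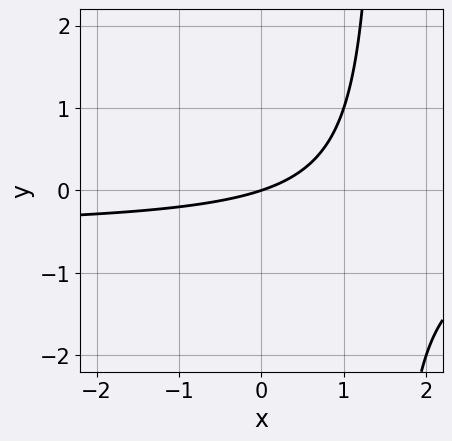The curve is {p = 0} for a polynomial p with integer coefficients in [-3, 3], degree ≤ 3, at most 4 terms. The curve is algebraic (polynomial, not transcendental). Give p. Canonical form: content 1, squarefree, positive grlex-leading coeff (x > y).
2*x*y + x - 3*y

Degree: a generic line meets the curve in up to 2 points, so deg p = 2.
Checking where it meets the axes: it meets the y-axis at y = 0 (among the integer gridlines); one x-axis crossing is at x = 0.
Putting this together gives p.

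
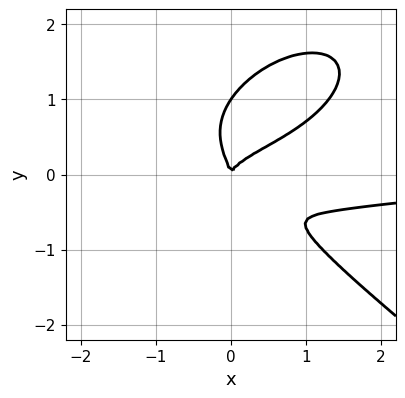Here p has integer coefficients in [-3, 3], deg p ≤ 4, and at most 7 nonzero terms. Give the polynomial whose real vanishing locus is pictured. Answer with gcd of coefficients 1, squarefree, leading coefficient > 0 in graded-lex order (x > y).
x^3*y + 2*y^4 - 3*x*y^2 - 2*y^3 + x^2

1. Degree: the shape is more complex than any degree-3 curve, so deg p = 4.
2. Observable constraints: the y-axis gridline crossings are at y ∈ {0, 1}; one x-axis crossing is at x = 0.
3. Matching integer coefficients to the picture gives p.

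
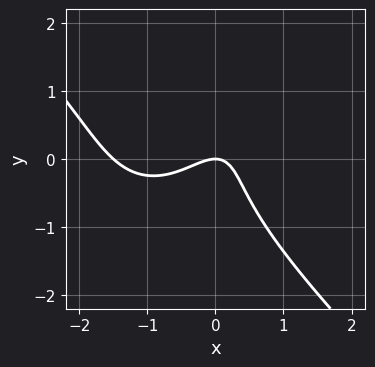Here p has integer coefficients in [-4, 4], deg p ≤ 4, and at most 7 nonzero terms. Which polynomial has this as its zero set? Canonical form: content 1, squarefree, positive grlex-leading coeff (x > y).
2*x^3 + 2*y^3 + 3*x^2 - 2*x*y + 2*y

First, deg p = 3. No degree-2 curve has this shape.
Then, checking where it meets the axes: it meets the y-axis at y = 0 (among the integer gridlines); it crosses the x-axis at the gridline x = 0.
Finally, solving for integer coefficients yields p as stated.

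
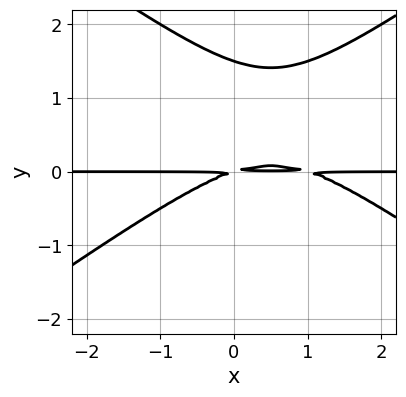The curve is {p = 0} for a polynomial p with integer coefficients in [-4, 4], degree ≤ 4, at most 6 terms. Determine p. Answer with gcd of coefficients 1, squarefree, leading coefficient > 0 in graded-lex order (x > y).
1. The degree is 3 — a generic line meets the curve in up to 3 points.
2. Observable constraints: the visible x-axis segment lies entirely on the curve.
3. Matching integer coefficients to the picture gives p.

x^2*y - 2*y^3 - x*y + 3*y^2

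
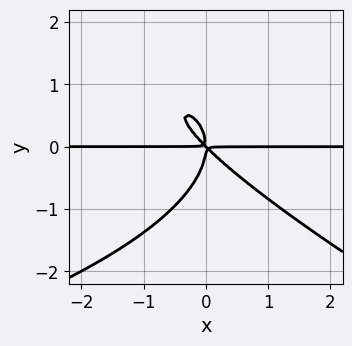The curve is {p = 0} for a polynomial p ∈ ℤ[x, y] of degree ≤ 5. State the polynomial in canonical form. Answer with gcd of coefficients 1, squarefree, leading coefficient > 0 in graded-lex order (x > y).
x*y^3 + 2*y^4 + 3*x^2*y + 3*x*y^2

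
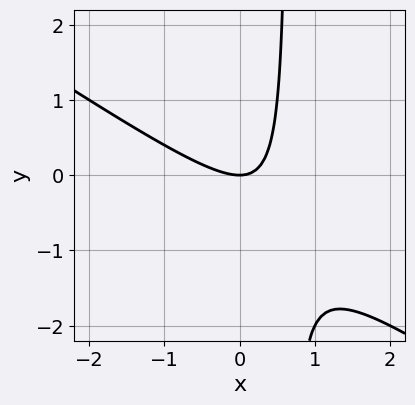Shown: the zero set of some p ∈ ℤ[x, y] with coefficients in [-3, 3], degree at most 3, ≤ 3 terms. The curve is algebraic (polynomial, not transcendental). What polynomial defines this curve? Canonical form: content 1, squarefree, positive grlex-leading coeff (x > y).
2*x^2 + 3*x*y - 2*y

1. Degree: no degree-1 curve has this shape, so deg p = 2.
2. Against the integer gridlines: it crosses the y-axis at the gridline y = 0; it meets the x-axis at x = 0 (among the integer gridlines).
3. Solving for integer coefficients yields p as stated.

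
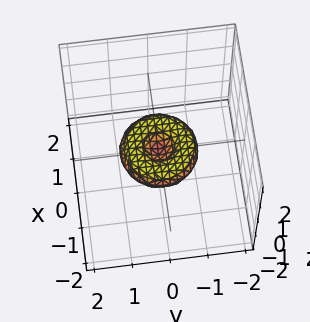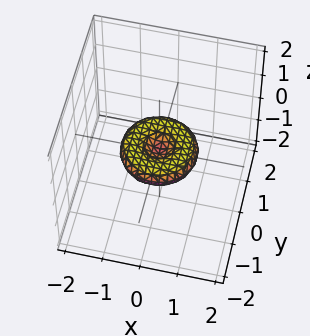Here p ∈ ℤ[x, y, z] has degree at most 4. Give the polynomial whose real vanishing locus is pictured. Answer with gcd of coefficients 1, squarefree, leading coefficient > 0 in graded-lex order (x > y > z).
First, the degree is 4 — no degree-3 surface has this shape.
Then, symmetries: the surface is invariant under rotation about z: p = q(x² + y², z).
Next, from the visible intercepts: among the integer gridlines, it crosses the y-axis at y ∈ {-1, 0, 1}; a circular section at z = 0 has radius exactly 1; the x-axis gridline crossings are at x ∈ {-1, 0, 1}; it crosses the z-axis at the gridline z = 0.
Finally, matching integer coefficients to the picture gives p.

x^4 + 2*x^2*y^2 + y^4 - x^2 - y^2 + 3*z^2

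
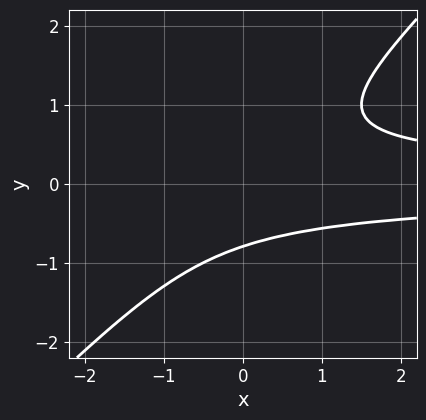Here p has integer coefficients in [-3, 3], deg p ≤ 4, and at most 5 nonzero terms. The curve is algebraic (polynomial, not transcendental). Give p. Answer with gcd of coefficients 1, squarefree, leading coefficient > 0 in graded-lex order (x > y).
2*x*y^2 - 2*y^3 - 1

Degree: the shape is more complex than any degree-2 curve, so deg p = 3.
Observable constraints: the curve avoids every integer x-axis point in the box.
Fitting integer coefficients to these (and the overall shape) gives p.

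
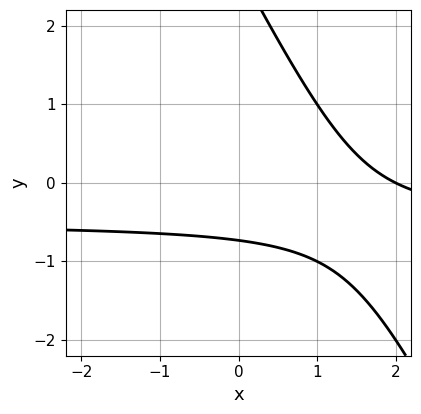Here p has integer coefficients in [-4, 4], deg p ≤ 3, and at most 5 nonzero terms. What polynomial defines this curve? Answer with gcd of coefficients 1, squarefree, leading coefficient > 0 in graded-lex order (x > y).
2*x*y + y^2 + x - 2*y - 2

1. The degree is 2 — no degree-1 curve has this shape.
2. Observable constraints: it meets the x-axis at x = 2 (among the integer gridlines).
3. Solving for integer coefficients yields p as stated.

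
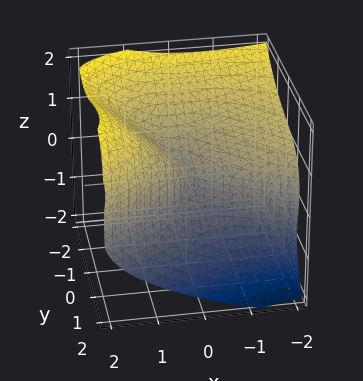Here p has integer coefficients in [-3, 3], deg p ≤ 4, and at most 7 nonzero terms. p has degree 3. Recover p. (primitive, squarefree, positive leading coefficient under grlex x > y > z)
2*x*z^2 - 2*y^3 - 3*z^3 + 2*x^2 + 2*x*y

The degree is 3 — no degree-2 surface has this shape.
From the visible intercepts: it meets the x-axis at x = 0 (among the integer gridlines); one y-axis crossing is at y = 0.
Fitting integer coefficients to these (and the overall shape) gives p.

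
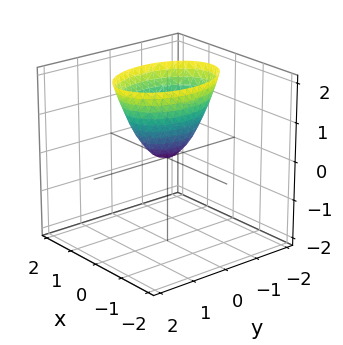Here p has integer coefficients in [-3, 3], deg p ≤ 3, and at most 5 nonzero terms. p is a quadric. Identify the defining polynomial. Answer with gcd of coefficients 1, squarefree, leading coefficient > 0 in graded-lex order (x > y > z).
The degree is 2 — a single bowl opening along one axis; a quadric.
Symmetries: it's symmetric under y → −y, forcing even powers of y; the x ↦ −x reflection is a symmetry, so x appears only in even powers.
From the axis intercepts and sections: one z-axis crossing is at z = 0; it crosses the x-axis at the gridline x = 0.
Together with the visible shape, these determine p as stated.

2*x^2 + y^2 - z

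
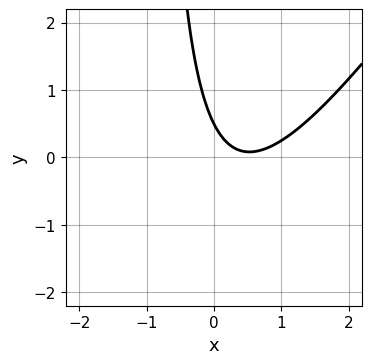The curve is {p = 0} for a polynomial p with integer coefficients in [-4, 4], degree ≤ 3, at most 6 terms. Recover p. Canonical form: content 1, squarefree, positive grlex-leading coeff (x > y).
1. deg p = 2. A generic line meets the curve in up to 2 points.
2. Against the integer gridlines: no x-intercept at any integer in the box.
3. The integer polynomial consistent with all of this is the stated p.

3*x^2 - 2*x*y - 3*x - 2*y + 1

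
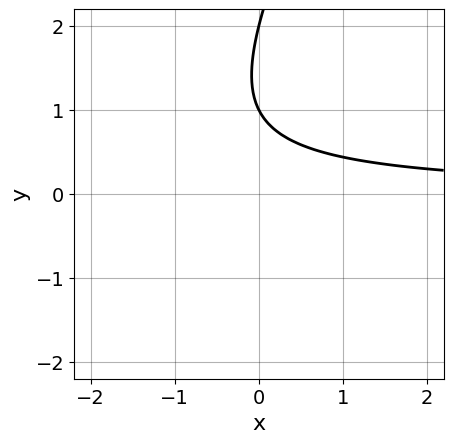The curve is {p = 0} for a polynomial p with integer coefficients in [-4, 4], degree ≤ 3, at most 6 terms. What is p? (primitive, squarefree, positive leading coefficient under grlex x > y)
First, deg p = 2. No degree-1 curve has this shape.
Next, checking where it meets the axes: among the integer gridlines, it crosses the y-axis at y ∈ {1, 2}; it misses every integer gridline on the x-axis.
Finally, these observations pin down the coefficients.

2*x*y - y^2 + 3*y - 2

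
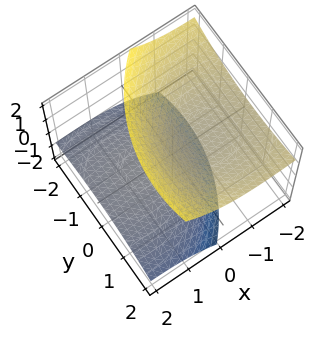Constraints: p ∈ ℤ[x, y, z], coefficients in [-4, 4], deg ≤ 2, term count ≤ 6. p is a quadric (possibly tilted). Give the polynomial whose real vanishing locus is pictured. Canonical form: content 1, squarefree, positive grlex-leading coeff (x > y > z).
x^2 + 3*x*z + y^2 - y*z - 2*z^2 + 1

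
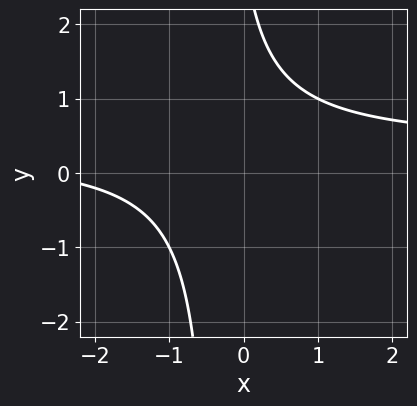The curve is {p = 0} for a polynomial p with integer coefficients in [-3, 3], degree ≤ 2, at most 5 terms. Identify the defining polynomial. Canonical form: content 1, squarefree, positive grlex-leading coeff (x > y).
3*x*y - x + y - 3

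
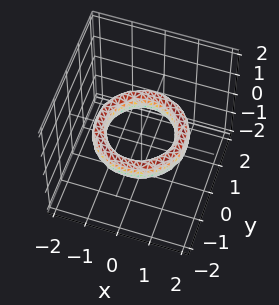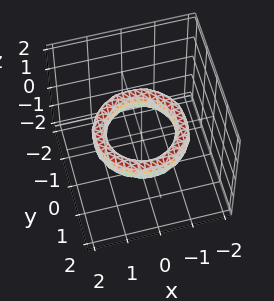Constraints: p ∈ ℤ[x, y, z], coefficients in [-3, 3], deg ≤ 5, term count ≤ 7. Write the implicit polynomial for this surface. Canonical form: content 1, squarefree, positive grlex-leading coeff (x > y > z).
x^4 + 2*x^2*y^2 + y^4 - 3*x^2 - 3*y^2 + 2*z^2 + 2

The degree is 4 — no degree-3 surface has this shape.
By symmetry, the z-axis is an axis of rotation, so x and y enter only as x² + y².
Reading off the gridlines: a circular section at z = 0 has radius exactly 1; the surface avoids every integer z-axis point in the box; among the integer gridlines, it crosses the x-axis at x ∈ {-1, 1}.
These observations pin down the coefficients.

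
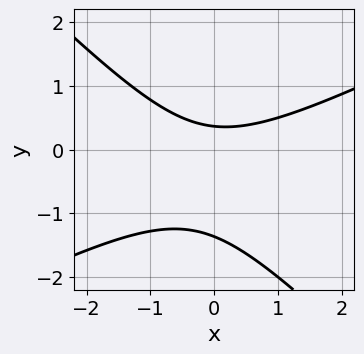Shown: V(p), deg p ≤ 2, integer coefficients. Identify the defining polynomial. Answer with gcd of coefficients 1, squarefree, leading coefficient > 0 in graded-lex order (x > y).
x^2 - x*y - 2*y^2 - 2*y + 1

(a) deg p = 2.
(b) Checking where it meets the axes: the curve avoids every integer x-axis point in the box.
(c) Assembling these constraints gives the stated polynomial.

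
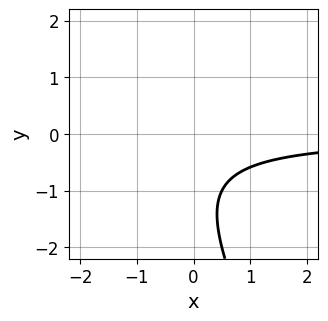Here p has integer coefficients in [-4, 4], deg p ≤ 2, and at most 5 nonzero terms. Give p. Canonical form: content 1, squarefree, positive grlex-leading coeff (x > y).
2*x*y + y^2 + 2*y + 2

(a) The degree is 2 — no degree-1 curve has this shape.
(b) Observable constraints: no x-intercept at any integer in the box; no y-intercept at any integer in the box.
(c) Together with the visible shape, these determine p as stated.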